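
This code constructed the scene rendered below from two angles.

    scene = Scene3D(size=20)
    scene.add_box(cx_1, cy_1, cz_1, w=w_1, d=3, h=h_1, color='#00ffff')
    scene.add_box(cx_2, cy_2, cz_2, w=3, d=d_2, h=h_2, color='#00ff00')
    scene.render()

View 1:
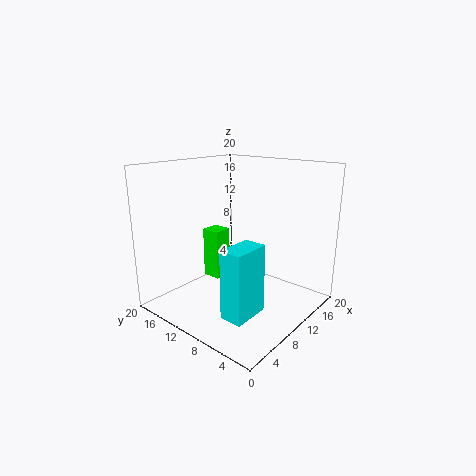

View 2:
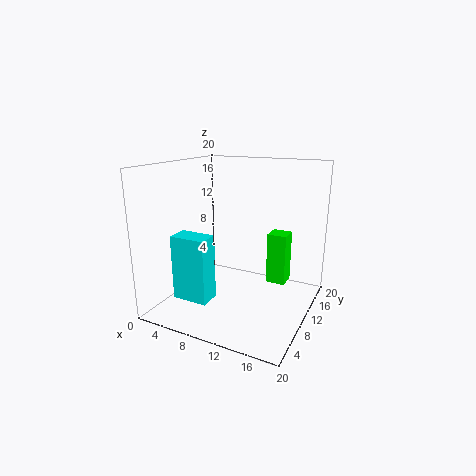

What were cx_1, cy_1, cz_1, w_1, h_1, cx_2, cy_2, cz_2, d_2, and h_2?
cx_1 = 3, cy_1 = 4, cz_1 = 2, w_1 = 5, h_1 = 9, cx_2 = 12, cy_2 = 16, cz_2 = 1, d_2 = 3, h_2 = 8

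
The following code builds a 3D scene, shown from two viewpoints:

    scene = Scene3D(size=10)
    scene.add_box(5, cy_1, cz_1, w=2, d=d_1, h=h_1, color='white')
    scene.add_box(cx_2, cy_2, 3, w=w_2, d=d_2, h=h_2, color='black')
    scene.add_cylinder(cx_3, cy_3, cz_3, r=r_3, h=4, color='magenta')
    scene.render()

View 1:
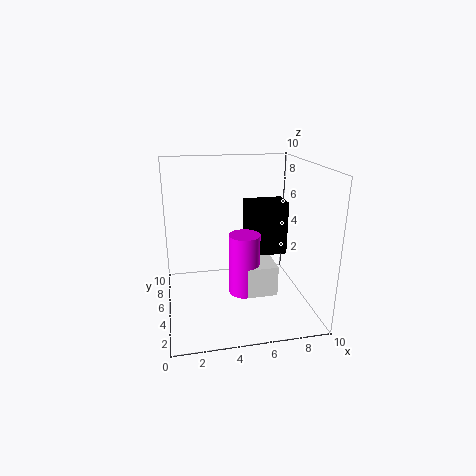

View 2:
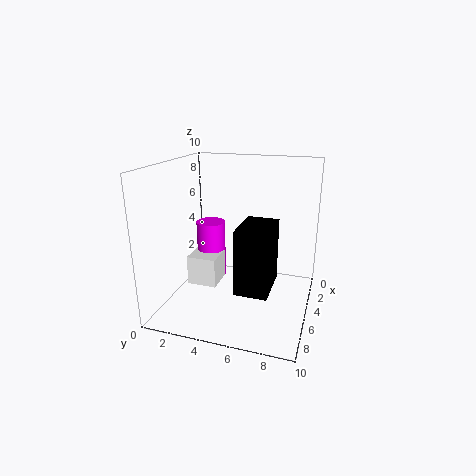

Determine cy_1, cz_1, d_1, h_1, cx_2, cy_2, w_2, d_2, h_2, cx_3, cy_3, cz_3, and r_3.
cy_1 = 2, cz_1 = 2, d_1 = 2, h_1 = 2, cx_2 = 6, cy_2 = 6, w_2 = 3, d_2 = 2, h_2 = 4, cx_3 = 5, cy_3 = 3, cz_3 = 2, r_3 = 1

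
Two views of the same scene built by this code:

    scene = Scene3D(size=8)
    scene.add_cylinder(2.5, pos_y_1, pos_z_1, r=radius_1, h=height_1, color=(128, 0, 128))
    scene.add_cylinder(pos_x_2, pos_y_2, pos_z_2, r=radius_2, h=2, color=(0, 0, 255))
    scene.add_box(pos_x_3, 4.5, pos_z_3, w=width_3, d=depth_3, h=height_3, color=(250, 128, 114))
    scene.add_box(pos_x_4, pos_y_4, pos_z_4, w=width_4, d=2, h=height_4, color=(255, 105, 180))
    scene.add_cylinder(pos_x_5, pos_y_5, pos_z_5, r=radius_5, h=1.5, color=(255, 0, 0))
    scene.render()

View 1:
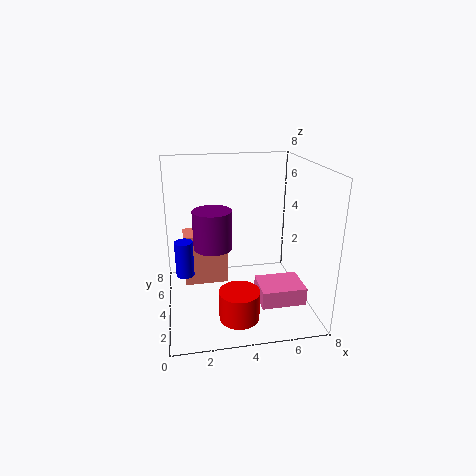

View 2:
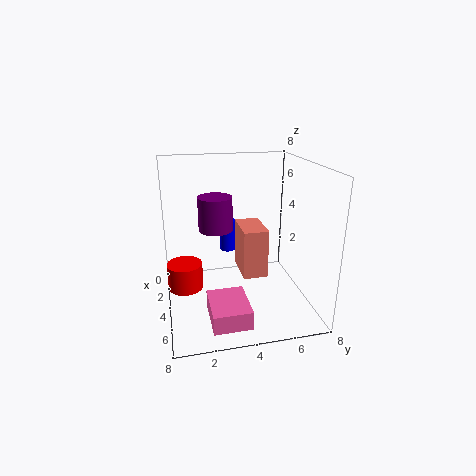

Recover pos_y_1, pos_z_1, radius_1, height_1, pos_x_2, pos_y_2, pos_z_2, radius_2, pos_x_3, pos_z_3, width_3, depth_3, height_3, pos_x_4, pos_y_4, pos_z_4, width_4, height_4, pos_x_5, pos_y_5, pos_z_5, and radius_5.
pos_y_1 = 3
pos_z_1 = 4
radius_1 = 1
height_1 = 2
pos_x_2 = 1
pos_y_2 = 4
pos_z_2 = 2
radius_2 = 0.5
pos_x_3 = 1
pos_z_3 = 1
width_3 = 2.5
depth_3 = 1.5
height_3 = 3
pos_x_4 = 5
pos_y_4 = 2
pos_z_4 = 0.5
width_4 = 2.5
height_4 = 1
pos_x_5 = 3.5
pos_y_5 = 1
pos_z_5 = 1
radius_5 = 1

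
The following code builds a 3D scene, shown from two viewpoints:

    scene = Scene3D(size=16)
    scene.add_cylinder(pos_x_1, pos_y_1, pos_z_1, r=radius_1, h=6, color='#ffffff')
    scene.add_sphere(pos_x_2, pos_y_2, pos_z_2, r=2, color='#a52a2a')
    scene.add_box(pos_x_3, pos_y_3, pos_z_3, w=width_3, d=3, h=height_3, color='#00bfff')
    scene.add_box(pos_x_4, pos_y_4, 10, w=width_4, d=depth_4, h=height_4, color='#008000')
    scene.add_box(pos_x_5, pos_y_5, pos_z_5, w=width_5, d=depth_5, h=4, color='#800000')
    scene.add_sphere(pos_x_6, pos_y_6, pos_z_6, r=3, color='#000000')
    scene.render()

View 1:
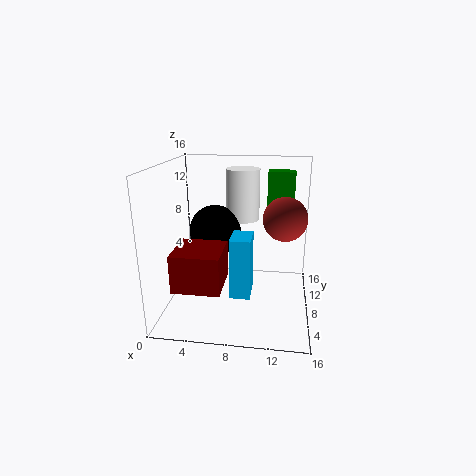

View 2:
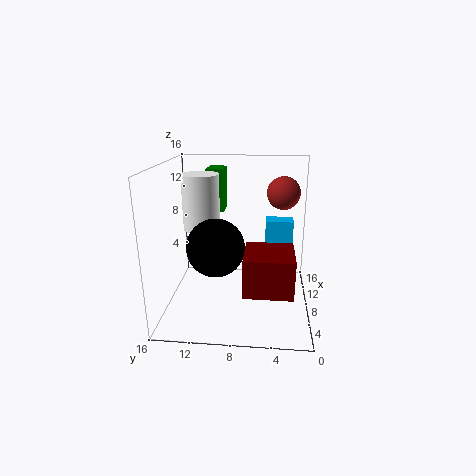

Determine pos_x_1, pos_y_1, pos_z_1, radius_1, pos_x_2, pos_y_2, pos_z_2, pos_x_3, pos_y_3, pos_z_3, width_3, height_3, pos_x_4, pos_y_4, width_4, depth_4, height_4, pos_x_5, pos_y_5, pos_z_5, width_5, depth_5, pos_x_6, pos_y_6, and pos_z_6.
pos_x_1 = 8; pos_y_1 = 12; pos_z_1 = 9; radius_1 = 2; pos_x_2 = 13; pos_y_2 = 3; pos_z_2 = 12; pos_x_3 = 8; pos_y_3 = 2; pos_z_3 = 4; width_3 = 2; height_3 = 6; pos_x_4 = 11; pos_y_4 = 10; width_4 = 3; depth_4 = 2; height_4 = 5; pos_x_5 = 2; pos_y_5 = 2; pos_z_5 = 4; width_5 = 5; depth_5 = 5; pos_x_6 = 5; pos_y_6 = 10; pos_z_6 = 8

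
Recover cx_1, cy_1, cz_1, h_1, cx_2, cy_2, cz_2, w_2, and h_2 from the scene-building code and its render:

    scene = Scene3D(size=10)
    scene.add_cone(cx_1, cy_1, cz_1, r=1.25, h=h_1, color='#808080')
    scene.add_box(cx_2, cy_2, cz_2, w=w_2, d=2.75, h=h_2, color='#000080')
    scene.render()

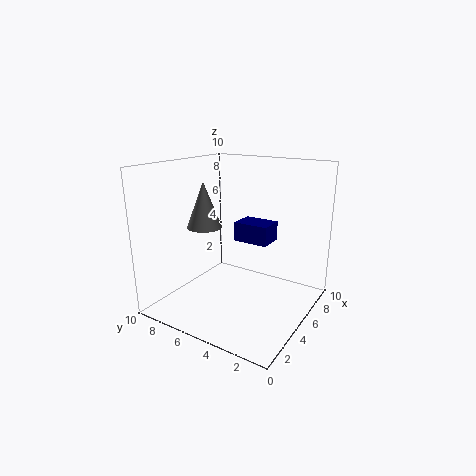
cx_1 = 4.5
cy_1 = 7.5
cz_1 = 5.5
h_1 = 3.25
cx_2 = 7.25
cy_2 = 4
cz_2 = 3.75
w_2 = 2
h_2 = 1.5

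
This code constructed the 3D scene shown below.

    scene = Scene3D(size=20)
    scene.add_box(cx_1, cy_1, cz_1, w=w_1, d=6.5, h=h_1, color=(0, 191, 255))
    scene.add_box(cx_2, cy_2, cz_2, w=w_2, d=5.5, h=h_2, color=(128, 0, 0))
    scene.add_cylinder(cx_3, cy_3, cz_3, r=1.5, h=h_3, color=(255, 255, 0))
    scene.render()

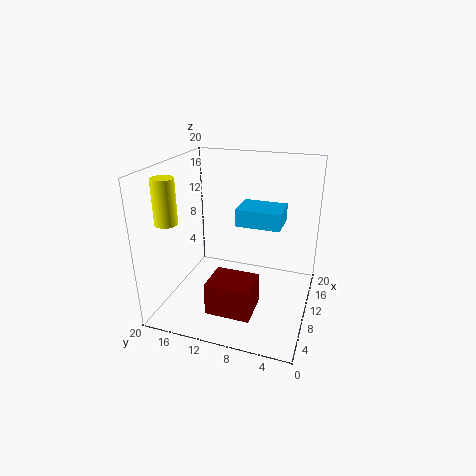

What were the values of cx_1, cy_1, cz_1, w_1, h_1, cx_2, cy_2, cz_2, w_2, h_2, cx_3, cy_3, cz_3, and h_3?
cx_1 = 11.5, cy_1 = 4.5, cz_1 = 11, w_1 = 5, h_1 = 2.5, cx_2 = 0.5, cy_2 = 5.5, cz_2 = 4, w_2 = 4.5, h_2 = 4, cx_3 = 5, cy_3 = 18, cz_3 = 13, h_3 = 6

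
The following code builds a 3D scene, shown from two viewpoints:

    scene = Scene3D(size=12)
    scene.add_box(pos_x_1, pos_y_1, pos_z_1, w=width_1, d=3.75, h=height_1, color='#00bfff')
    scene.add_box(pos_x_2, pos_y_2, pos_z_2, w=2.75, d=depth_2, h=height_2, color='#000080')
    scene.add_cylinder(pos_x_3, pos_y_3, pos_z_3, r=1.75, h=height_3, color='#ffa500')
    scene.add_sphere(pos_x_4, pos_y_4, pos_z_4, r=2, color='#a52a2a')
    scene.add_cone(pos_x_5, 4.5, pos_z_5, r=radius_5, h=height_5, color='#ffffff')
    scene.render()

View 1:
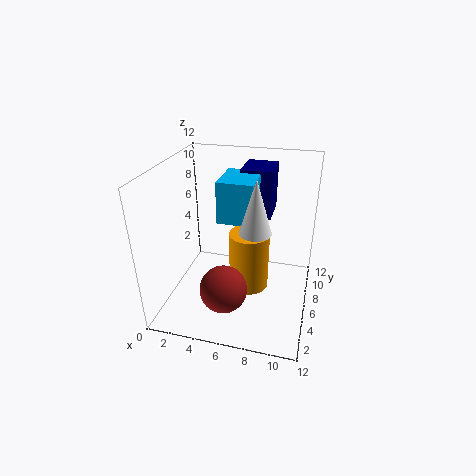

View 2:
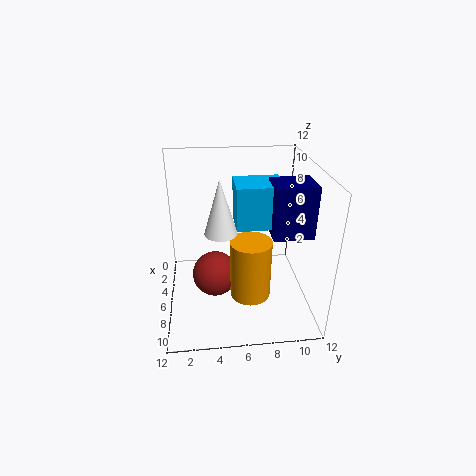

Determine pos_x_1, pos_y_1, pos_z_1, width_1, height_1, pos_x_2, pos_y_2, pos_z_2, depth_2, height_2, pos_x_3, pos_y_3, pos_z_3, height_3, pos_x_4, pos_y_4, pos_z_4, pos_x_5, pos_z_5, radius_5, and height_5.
pos_x_1 = 4.25
pos_y_1 = 5.75
pos_z_1 = 7.25
width_1 = 3
height_1 = 3.5
pos_x_2 = 5.5
pos_y_2 = 8.5
pos_z_2 = 6.75
depth_2 = 3.25
height_2 = 4.25
pos_x_3 = 6.75
pos_y_3 = 7
pos_z_3 = 0.75
height_3 = 5.25
pos_x_4 = 5.25
pos_y_4 = 4
pos_z_4 = 2
pos_x_5 = 7.75
pos_z_5 = 7.5
radius_5 = 1.25
height_5 = 4.25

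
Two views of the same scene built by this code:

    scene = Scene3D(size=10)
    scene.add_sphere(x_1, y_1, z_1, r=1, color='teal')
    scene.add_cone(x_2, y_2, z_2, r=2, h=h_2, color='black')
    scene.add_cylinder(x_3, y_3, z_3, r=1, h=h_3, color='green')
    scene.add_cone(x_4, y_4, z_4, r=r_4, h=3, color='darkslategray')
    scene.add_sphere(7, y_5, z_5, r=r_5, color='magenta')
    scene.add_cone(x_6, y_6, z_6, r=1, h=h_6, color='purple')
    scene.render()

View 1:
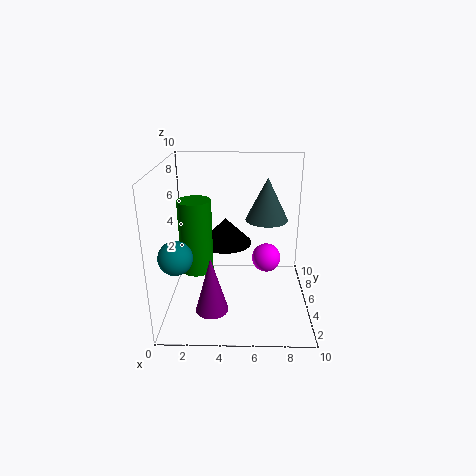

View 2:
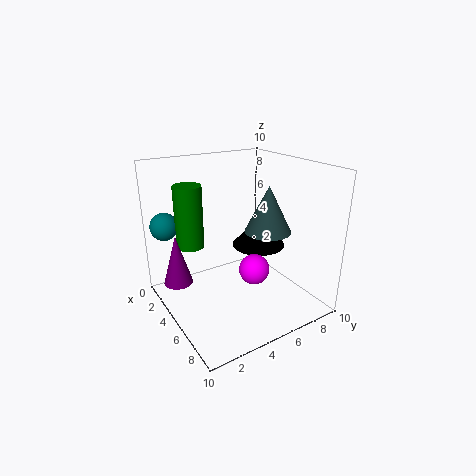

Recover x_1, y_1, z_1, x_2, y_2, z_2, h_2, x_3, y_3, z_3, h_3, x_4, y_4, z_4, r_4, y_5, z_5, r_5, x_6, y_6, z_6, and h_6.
x_1 = 1.5, y_1 = 1, z_1 = 5.5, x_2 = 4, y_2 = 7.5, z_2 = 3.5, h_2 = 2, x_3 = 2.5, y_3 = 2.5, z_3 = 4, h_3 = 4.5, x_4 = 7, y_4 = 6, z_4 = 6, r_4 = 1.5, y_5 = 5, z_5 = 3.5, r_5 = 1, x_6 = 3.5, y_6 = 1, z_6 = 2, h_6 = 3.5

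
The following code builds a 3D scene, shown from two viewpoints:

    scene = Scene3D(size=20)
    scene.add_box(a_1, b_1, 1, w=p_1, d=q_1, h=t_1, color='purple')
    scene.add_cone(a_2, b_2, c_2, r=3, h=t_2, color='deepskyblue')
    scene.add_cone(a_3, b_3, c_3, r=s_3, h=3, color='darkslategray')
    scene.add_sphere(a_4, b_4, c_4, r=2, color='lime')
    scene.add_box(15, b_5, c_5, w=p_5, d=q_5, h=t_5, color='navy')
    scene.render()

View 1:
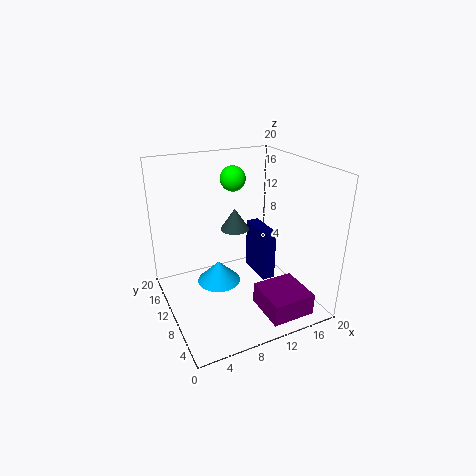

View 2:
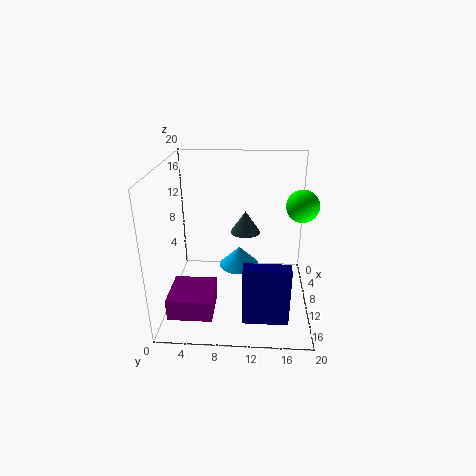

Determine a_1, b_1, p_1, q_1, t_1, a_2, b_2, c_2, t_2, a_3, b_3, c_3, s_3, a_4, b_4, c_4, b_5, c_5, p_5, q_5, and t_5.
a_1 = 11
b_1 = 1
p_1 = 6
q_1 = 6
t_1 = 3
a_2 = 7
b_2 = 10
c_2 = 4
t_2 = 3
a_3 = 10
b_3 = 11
c_3 = 11
s_3 = 2
a_4 = 13
b_4 = 18
c_4 = 16
b_5 = 11
c_5 = 1
p_5 = 2
q_5 = 6
t_5 = 8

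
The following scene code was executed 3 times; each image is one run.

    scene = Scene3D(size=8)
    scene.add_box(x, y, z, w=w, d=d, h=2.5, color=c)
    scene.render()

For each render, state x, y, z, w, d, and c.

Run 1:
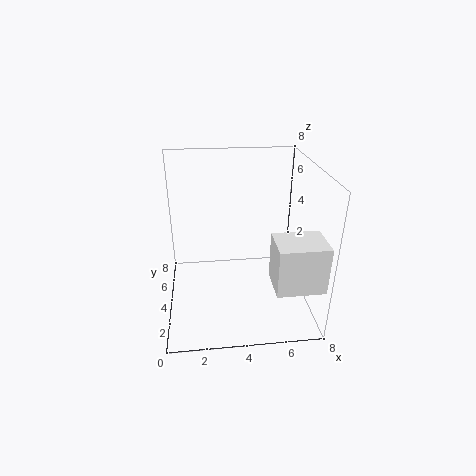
x = 5.5; y = 0.5; z = 2.5; w = 2.5; d = 2; c = 'white'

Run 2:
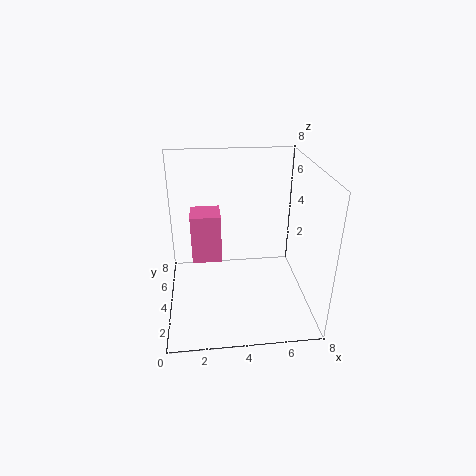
x = 1.5; y = 2.5; z = 3.5; w = 1.5; d = 1.5; c = 'hotpink'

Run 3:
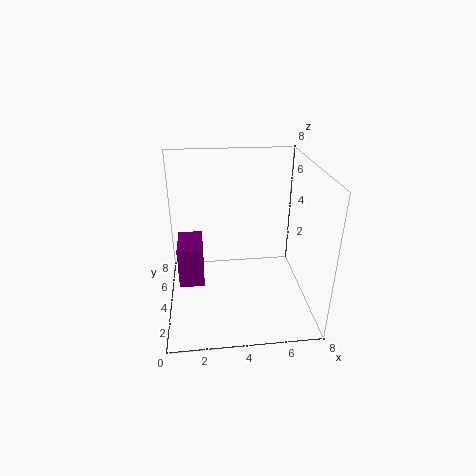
x = 0.5; y = 4.5; z = 0.5; w = 1.5; d = 2.5; c = 'purple'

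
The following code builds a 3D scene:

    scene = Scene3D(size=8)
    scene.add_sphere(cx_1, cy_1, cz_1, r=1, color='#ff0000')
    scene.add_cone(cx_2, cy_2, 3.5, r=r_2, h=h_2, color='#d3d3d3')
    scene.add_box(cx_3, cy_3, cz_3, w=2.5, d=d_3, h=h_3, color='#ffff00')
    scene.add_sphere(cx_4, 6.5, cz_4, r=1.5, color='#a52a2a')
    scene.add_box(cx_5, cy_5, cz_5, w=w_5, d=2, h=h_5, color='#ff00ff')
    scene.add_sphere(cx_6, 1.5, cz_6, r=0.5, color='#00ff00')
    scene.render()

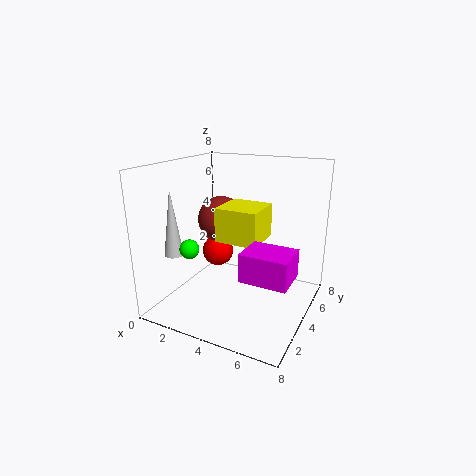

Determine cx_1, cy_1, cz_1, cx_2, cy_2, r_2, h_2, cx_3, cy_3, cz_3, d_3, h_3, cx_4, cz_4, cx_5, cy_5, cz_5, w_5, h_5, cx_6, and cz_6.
cx_1 = 1.5; cy_1 = 6; cz_1 = 2; cx_2 = 1.5; cy_2 = 1.5; r_2 = 0.5; h_2 = 3.5; cx_3 = 2.5; cy_3 = 4; cz_3 = 3.5; d_3 = 2.5; h_3 = 2; cx_4 = 1.5; cz_4 = 4; cx_5 = 5; cy_5 = 2; cz_5 = 2.5; w_5 = 2.5; h_5 = 1.5; cx_6 = 2.5; cz_6 = 4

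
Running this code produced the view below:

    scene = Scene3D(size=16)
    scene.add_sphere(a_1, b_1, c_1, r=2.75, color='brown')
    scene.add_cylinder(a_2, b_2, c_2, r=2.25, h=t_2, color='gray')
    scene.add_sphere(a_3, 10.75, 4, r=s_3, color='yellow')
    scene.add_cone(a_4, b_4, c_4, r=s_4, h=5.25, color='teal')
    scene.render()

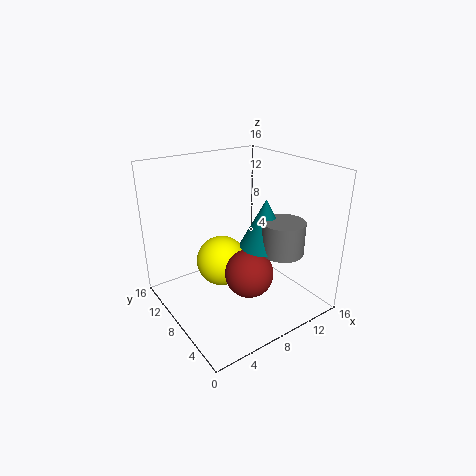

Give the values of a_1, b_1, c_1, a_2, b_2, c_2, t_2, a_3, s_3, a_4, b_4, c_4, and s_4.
a_1 = 8.5, b_1 = 6.5, c_1 = 4, a_2 = 10.75, b_2 = 3.75, c_2 = 7.25, t_2 = 3.5, a_3 = 7.5, s_3 = 3, a_4 = 10, b_4 = 5.75, c_4 = 7.5, s_4 = 2.75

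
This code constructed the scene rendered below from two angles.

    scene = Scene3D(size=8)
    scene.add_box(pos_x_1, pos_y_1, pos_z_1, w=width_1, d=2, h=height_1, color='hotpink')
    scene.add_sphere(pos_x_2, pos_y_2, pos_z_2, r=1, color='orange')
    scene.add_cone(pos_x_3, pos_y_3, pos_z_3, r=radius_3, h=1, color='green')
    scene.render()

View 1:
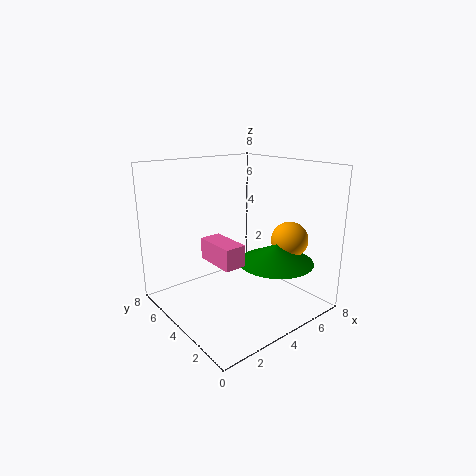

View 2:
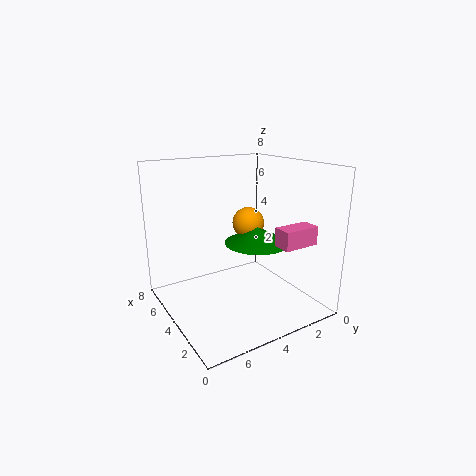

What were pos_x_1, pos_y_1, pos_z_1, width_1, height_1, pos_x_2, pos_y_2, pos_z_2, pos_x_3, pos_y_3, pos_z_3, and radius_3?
pos_x_1 = 1; pos_y_1 = 1; pos_z_1 = 4; width_1 = 1; height_1 = 1; pos_x_2 = 6; pos_y_2 = 2; pos_z_2 = 4; pos_x_3 = 5; pos_y_3 = 2; pos_z_3 = 3; radius_3 = 2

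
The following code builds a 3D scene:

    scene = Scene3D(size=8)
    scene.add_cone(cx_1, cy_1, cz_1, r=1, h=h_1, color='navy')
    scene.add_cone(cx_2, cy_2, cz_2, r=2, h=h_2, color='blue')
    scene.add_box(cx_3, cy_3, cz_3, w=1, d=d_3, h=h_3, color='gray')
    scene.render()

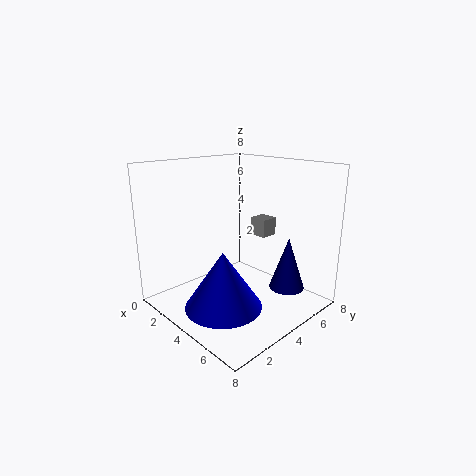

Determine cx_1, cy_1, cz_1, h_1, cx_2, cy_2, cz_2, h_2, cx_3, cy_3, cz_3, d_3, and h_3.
cx_1 = 6
cy_1 = 6
cz_1 = 1
h_1 = 3
cx_2 = 5
cy_2 = 2
cz_2 = 1
h_2 = 3
cx_3 = 4
cy_3 = 5
cz_3 = 4
d_3 = 1
h_3 = 1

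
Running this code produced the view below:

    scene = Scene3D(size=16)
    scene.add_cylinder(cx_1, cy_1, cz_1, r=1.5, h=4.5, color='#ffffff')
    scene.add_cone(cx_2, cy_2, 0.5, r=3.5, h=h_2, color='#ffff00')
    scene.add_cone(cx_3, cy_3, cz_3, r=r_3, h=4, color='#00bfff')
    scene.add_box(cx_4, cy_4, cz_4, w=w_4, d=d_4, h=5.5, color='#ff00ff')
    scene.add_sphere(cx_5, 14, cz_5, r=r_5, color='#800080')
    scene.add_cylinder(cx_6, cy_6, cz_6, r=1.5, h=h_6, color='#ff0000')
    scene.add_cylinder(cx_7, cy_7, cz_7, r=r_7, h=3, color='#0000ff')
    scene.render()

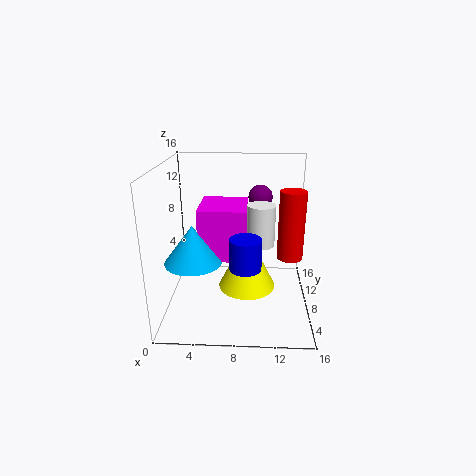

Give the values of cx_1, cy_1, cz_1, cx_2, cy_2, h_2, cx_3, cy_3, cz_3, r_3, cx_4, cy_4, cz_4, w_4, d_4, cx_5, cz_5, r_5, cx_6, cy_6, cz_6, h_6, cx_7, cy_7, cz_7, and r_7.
cx_1 = 10.5, cy_1 = 7.5, cz_1 = 7.5, cx_2 = 9, cy_2 = 10.5, h_2 = 7, cx_3 = 3.5, cy_3 = 5, cz_3 = 6.5, r_3 = 3, cx_4 = 4, cy_4 = 5, cz_4 = 6.5, w_4 = 5, d_4 = 5.5, cx_5 = 10.5, cz_5 = 11, r_5 = 1.5, cx_6 = 14, cy_6 = 9.5, cz_6 = 5, h_6 = 8, cx_7 = 9, cy_7 = 2, cz_7 = 7.5, r_7 = 1.5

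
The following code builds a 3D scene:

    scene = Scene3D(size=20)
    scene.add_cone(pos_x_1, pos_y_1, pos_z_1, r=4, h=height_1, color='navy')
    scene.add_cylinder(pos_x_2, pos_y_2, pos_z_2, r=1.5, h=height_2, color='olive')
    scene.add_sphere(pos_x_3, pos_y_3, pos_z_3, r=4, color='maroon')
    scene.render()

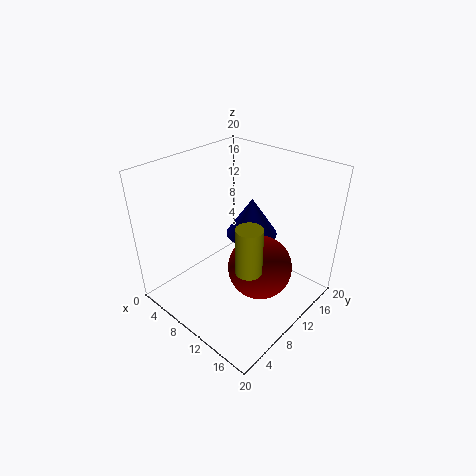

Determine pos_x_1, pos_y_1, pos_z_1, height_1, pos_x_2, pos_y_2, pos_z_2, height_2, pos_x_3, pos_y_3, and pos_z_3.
pos_x_1 = 7.5
pos_y_1 = 16
pos_z_1 = 7
height_1 = 6
pos_x_2 = 17
pos_y_2 = 4
pos_z_2 = 11.5
height_2 = 5.5
pos_x_3 = 15.5
pos_y_3 = 8
pos_z_3 = 9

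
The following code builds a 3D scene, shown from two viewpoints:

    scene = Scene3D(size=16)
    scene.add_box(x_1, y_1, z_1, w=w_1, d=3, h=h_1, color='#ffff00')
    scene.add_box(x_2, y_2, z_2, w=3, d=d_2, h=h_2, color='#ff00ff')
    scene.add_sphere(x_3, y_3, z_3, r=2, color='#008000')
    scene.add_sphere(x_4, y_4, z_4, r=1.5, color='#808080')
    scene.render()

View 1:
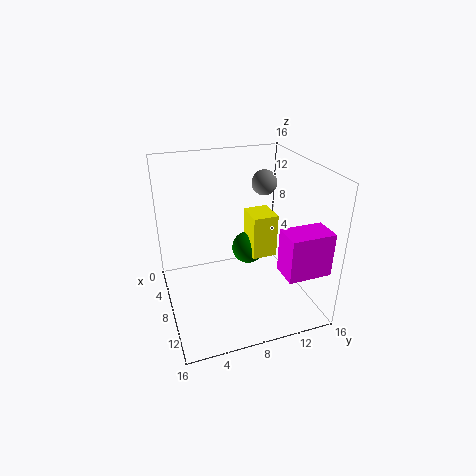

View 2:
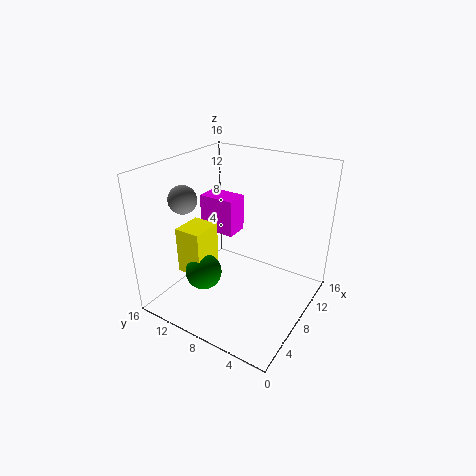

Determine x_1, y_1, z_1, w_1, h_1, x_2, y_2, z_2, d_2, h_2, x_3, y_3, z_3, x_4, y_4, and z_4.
x_1 = 3.75; y_1 = 10.25; z_1 = 4.25; w_1 = 3.5; h_1 = 5.25; x_2 = 11.5; y_2 = 11.25; z_2 = 5.5; d_2 = 4.75; h_2 = 4.75; x_3 = 4.75; y_3 = 10.5; z_3 = 4.5; x_4 = 4.5; y_4 = 12.5; z_4 = 12.75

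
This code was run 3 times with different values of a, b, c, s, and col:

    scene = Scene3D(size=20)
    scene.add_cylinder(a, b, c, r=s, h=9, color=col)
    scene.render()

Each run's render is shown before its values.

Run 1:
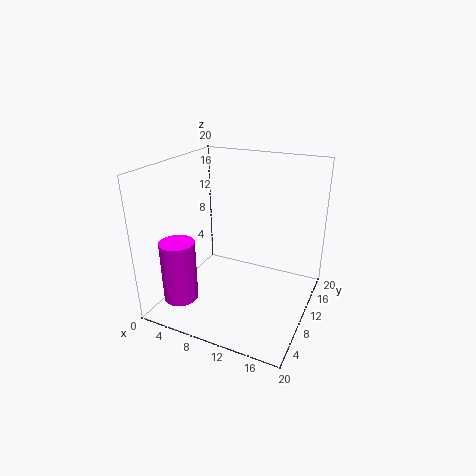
a = 2.5
b = 6
c = 0.5
s = 2.5
col = 'magenta'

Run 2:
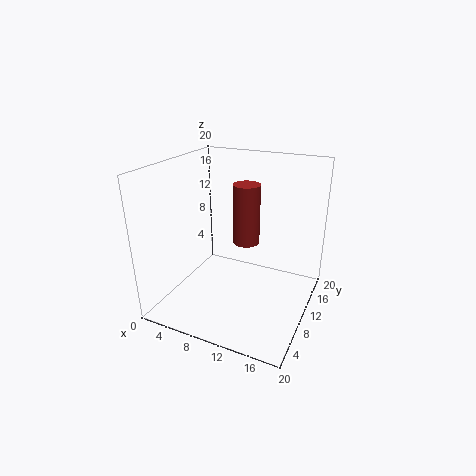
a = 9.5
b = 14
c = 7.5
s = 2
col = 'brown'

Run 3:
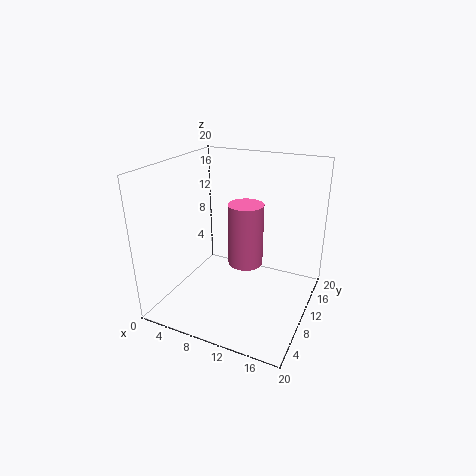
a = 10.5
b = 11.5
c = 5.5
s = 2.5
col = 'hotpink'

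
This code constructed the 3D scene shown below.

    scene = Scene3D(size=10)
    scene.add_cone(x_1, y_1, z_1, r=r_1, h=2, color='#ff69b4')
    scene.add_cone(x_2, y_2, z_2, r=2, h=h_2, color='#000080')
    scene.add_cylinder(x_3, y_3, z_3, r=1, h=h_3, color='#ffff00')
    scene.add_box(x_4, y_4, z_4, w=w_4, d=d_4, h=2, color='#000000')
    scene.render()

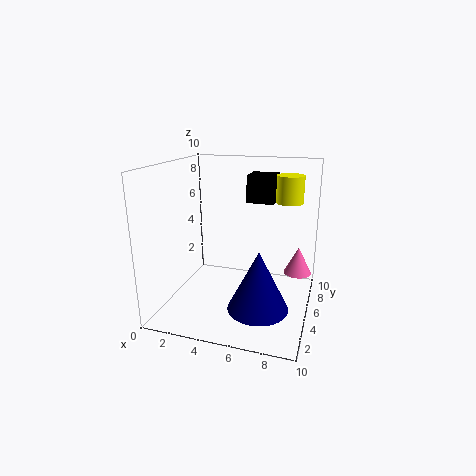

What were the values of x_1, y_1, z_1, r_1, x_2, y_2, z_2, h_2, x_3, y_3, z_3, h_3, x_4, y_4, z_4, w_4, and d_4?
x_1 = 9; y_1 = 7; z_1 = 2; r_1 = 1; x_2 = 7; y_2 = 3; z_2 = 1; h_2 = 4; x_3 = 8; y_3 = 8; z_3 = 7; h_3 = 2; x_4 = 5; y_4 = 7; z_4 = 7; w_4 = 2; d_4 = 2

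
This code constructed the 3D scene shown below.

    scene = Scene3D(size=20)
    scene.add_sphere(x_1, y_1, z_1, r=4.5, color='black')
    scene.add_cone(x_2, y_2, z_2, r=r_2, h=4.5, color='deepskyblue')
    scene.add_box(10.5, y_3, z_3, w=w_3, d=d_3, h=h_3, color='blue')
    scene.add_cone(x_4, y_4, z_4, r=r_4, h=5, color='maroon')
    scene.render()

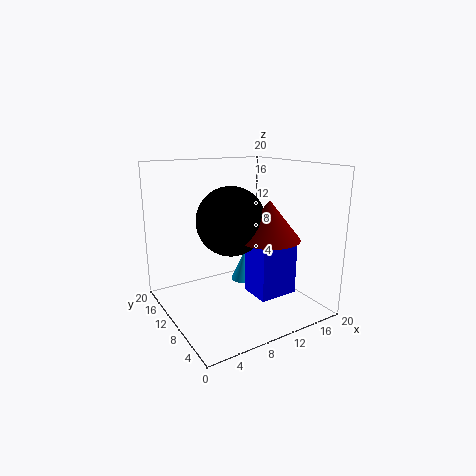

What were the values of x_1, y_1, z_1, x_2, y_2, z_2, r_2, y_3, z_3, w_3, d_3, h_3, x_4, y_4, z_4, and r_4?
x_1 = 8, y_1 = 8.5, z_1 = 13, x_2 = 13, y_2 = 13, z_2 = 2, r_2 = 2, y_3 = 4.5, z_3 = 2.5, w_3 = 5.5, d_3 = 4.5, h_3 = 7.5, x_4 = 11.5, y_4 = 5, z_4 = 11, r_4 = 4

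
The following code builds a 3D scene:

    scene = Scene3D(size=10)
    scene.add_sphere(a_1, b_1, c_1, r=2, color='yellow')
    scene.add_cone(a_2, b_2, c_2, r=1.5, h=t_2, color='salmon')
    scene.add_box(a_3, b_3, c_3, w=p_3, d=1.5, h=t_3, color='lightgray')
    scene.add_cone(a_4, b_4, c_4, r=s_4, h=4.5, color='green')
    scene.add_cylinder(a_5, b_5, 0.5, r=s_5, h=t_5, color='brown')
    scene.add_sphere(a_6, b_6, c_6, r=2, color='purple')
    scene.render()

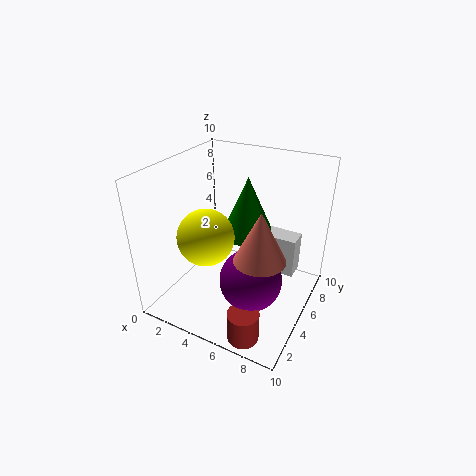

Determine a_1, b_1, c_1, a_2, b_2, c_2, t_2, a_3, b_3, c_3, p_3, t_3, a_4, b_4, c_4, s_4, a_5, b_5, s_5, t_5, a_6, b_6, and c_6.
a_1 = 3; b_1 = 4; c_1 = 5; a_2 = 8; b_2 = 2; c_2 = 6; t_2 = 3; a_3 = 5; b_3 = 7; c_3 = 1.5; p_3 = 3.5; t_3 = 3; a_4 = 4.5; b_4 = 7.5; c_4 = 4; s_4 = 2; a_5 = 7.5; b_5 = 1; s_5 = 1; t_5 = 2; a_6 = 7; b_6 = 3; c_6 = 3.5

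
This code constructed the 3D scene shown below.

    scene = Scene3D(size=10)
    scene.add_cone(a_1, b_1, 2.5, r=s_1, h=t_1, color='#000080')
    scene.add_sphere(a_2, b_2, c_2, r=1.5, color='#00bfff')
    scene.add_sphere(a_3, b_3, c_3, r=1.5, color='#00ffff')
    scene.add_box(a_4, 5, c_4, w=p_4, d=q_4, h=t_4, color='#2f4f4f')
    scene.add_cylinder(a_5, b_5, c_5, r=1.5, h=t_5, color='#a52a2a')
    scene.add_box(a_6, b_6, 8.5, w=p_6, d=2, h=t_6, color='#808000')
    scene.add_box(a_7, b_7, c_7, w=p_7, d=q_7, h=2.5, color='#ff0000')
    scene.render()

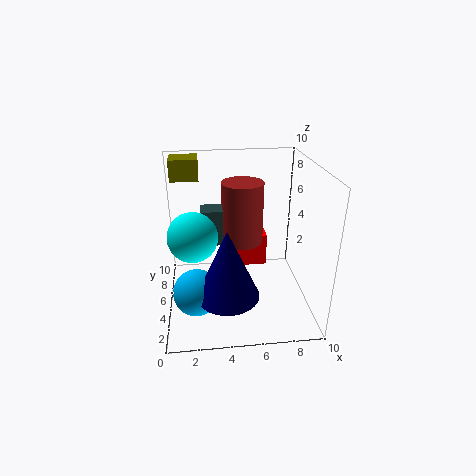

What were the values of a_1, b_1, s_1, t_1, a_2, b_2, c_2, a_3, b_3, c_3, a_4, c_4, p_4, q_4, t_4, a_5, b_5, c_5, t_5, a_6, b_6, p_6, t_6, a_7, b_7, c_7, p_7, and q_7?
a_1 = 4; b_1 = 2; s_1 = 2; t_1 = 4.5; a_2 = 2; b_2 = 2.5; c_2 = 2.5; a_3 = 2; b_3 = 2.5; c_3 = 6.5; a_4 = 2.5; c_4 = 4.5; p_4 = 1.5; q_4 = 1.5; t_4 = 2.5; a_5 = 5.5; b_5 = 6.5; c_5 = 4; t_5 = 4.5; a_6 = 0.5; b_6 = 7; p_6 = 2; t_6 = 1.5; a_7 = 5; b_7 = 7; c_7 = 1.5; p_7 = 2.5; q_7 = 1.5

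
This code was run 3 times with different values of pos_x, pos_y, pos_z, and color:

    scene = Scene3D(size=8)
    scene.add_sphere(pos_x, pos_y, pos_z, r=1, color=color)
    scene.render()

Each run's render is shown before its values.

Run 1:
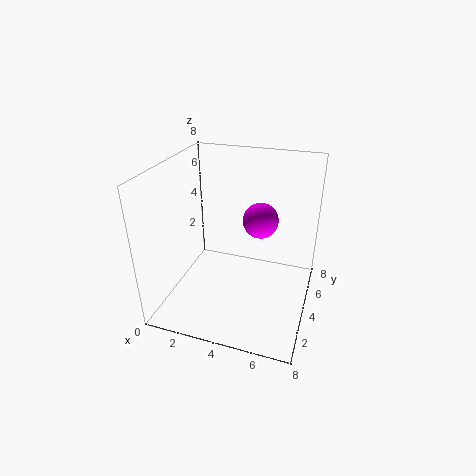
pos_x = 5, pos_y = 5, pos_z = 4.75, color = 'magenta'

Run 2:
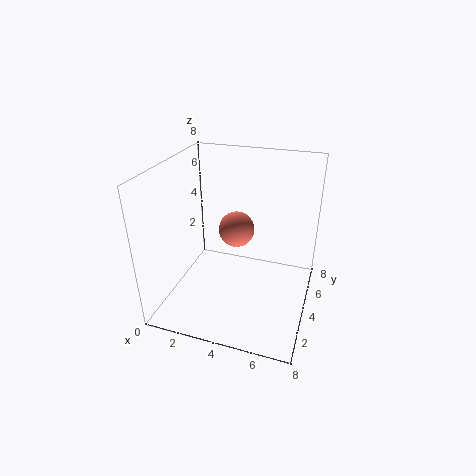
pos_x = 3.75, pos_y = 4.5, pos_z = 4.25, color = 'salmon'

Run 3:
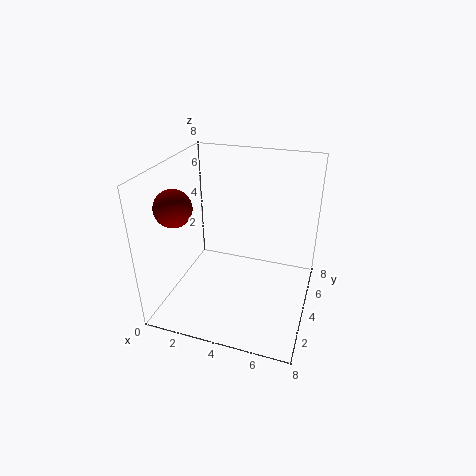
pos_x = 1, pos_y = 2.5, pos_z = 6, color = 'maroon'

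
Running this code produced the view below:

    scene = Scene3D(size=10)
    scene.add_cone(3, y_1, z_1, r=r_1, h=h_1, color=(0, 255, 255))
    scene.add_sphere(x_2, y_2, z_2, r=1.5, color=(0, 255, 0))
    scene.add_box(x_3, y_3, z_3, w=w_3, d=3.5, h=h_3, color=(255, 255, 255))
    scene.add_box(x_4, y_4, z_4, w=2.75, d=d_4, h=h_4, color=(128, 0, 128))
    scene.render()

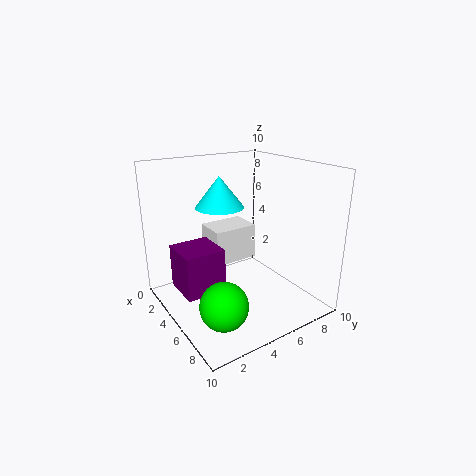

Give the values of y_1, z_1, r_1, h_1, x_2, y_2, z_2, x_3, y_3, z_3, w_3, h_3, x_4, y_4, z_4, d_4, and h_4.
y_1 = 4.75, z_1 = 6.75, r_1 = 1.75, h_1 = 2.25, x_2 = 8, y_2 = 2, z_2 = 2.25, x_3 = 0.5, y_3 = 4.5, z_3 = 2, w_3 = 2.5, h_3 = 2.75, x_4 = 3, y_4 = 0.75, z_4 = 1.75, d_4 = 2.75, h_4 = 3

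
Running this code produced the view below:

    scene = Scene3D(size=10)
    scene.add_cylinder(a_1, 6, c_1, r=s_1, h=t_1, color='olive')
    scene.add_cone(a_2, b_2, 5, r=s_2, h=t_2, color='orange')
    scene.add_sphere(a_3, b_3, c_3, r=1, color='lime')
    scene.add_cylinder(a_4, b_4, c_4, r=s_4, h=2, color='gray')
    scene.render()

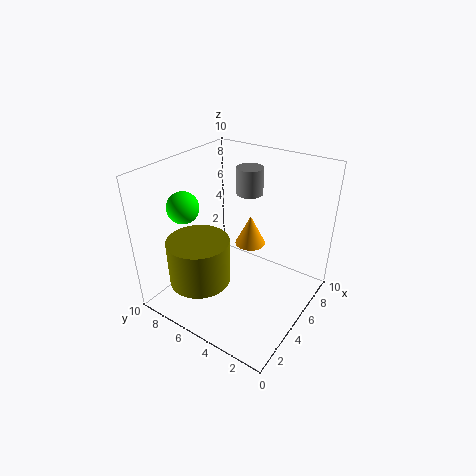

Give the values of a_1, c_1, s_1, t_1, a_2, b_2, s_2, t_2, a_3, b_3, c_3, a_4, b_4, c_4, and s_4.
a_1 = 2
c_1 = 3
s_1 = 2
t_1 = 3
a_2 = 5
b_2 = 4
s_2 = 1
t_2 = 2
a_3 = 2
b_3 = 7
c_3 = 8
a_4 = 8
b_4 = 6
c_4 = 7
s_4 = 1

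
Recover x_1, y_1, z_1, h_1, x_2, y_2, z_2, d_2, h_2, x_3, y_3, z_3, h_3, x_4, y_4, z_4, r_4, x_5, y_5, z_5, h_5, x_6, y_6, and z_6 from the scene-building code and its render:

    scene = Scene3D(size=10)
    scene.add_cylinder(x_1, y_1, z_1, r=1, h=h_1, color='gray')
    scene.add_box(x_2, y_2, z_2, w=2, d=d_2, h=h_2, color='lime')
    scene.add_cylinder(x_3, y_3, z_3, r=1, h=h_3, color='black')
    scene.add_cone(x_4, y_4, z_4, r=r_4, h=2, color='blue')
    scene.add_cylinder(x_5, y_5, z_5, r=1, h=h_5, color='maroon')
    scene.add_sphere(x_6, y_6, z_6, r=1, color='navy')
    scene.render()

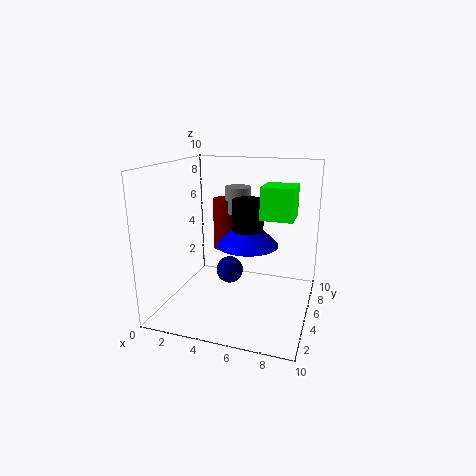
x_1 = 4, y_1 = 8, z_1 = 6, h_1 = 2, x_2 = 7, y_2 = 3, z_2 = 7, d_2 = 2, h_2 = 2, x_3 = 6, y_3 = 4, z_3 = 5, h_3 = 3, x_4 = 6, y_4 = 4, z_4 = 5, r_4 = 2, x_5 = 3, y_5 = 8, z_5 = 3, h_5 = 4, x_6 = 4, y_6 = 6, z_6 = 2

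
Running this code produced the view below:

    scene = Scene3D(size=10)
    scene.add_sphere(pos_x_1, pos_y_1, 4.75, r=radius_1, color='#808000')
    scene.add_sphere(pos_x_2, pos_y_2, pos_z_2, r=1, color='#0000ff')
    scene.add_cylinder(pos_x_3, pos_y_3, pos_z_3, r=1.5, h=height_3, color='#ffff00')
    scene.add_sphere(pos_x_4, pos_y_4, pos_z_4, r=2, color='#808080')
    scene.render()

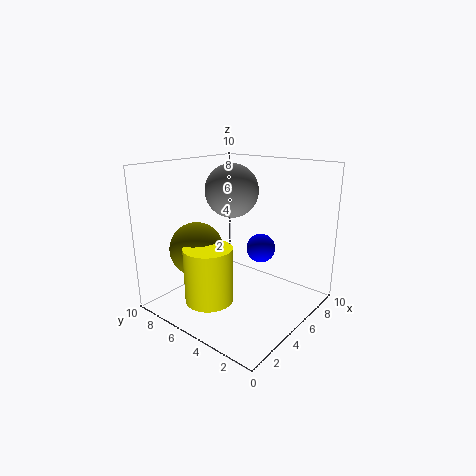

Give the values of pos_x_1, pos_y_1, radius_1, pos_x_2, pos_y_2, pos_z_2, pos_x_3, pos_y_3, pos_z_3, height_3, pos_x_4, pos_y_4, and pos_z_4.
pos_x_1 = 2.25; pos_y_1 = 6.25; radius_1 = 1.75; pos_x_2 = 6; pos_y_2 = 3.75; pos_z_2 = 4.25; pos_x_3 = 1.5; pos_y_3 = 4.5; pos_z_3 = 2; height_3 = 3.5; pos_x_4 = 6.75; pos_y_4 = 7; pos_z_4 = 7.75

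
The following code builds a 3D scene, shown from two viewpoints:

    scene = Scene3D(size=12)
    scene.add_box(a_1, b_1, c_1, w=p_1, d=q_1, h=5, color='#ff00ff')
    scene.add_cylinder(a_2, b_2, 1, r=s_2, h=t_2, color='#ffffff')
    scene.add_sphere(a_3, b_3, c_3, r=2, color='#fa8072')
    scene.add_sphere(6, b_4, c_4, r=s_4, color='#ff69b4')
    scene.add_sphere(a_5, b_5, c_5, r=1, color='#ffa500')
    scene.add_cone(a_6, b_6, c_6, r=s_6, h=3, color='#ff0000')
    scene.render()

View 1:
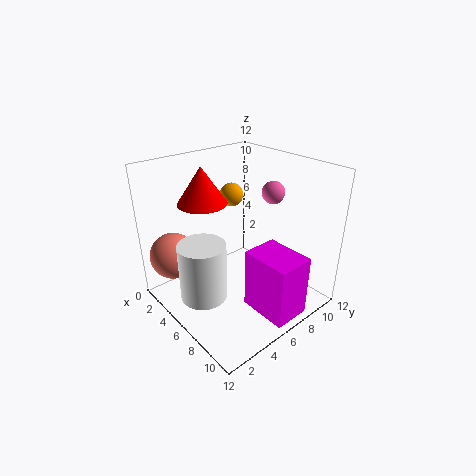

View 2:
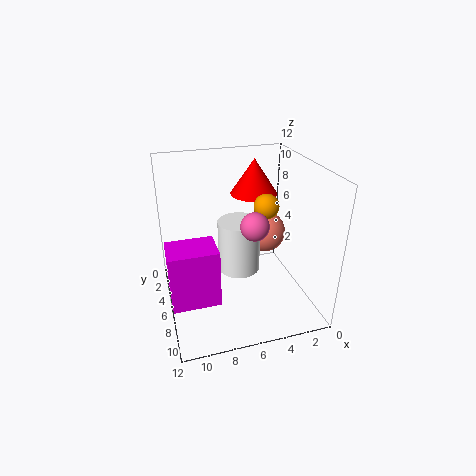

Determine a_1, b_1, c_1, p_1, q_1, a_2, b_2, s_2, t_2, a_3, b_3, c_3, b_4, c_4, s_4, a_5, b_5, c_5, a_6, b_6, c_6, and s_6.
a_1 = 8
b_1 = 5
c_1 = 1
p_1 = 4
q_1 = 3
a_2 = 5
b_2 = 3
s_2 = 2
t_2 = 5
a_3 = 2
b_3 = 2
c_3 = 4
b_4 = 10
c_4 = 9
s_4 = 1
a_5 = 4
b_5 = 7
c_5 = 9
a_6 = 4
b_6 = 4
c_6 = 9
s_6 = 2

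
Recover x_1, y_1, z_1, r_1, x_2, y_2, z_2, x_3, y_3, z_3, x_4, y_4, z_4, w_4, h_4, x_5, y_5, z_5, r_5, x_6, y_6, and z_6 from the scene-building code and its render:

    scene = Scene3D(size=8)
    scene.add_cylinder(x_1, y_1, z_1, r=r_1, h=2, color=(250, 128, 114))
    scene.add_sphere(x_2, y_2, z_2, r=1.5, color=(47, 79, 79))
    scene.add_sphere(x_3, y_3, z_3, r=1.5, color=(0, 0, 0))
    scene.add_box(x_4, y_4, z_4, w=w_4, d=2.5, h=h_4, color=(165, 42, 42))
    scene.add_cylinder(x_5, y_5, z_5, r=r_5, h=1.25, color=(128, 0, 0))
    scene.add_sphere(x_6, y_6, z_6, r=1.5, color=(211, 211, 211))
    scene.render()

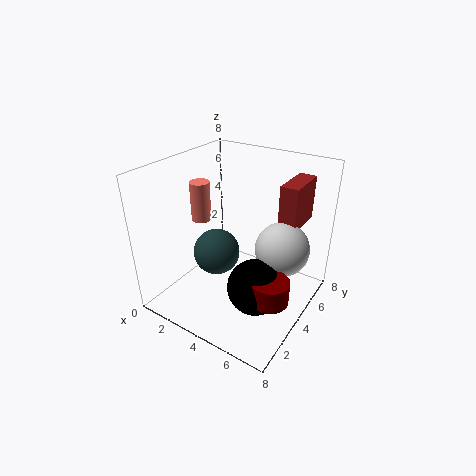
x_1 = 2.75
y_1 = 2.5
z_1 = 5.5
r_1 = 0.5
x_2 = 1.5
y_2 = 5.25
z_2 = 1.5
x_3 = 5.75
y_3 = 3
z_3 = 2
x_4 = 5.75
y_4 = 5.25
z_4 = 4.5
w_4 = 1
h_4 = 2.5
x_5 = 6.75
y_5 = 2.75
z_5 = 1.75
r_5 = 1
x_6 = 6.25
y_6 = 5
z_6 = 3.5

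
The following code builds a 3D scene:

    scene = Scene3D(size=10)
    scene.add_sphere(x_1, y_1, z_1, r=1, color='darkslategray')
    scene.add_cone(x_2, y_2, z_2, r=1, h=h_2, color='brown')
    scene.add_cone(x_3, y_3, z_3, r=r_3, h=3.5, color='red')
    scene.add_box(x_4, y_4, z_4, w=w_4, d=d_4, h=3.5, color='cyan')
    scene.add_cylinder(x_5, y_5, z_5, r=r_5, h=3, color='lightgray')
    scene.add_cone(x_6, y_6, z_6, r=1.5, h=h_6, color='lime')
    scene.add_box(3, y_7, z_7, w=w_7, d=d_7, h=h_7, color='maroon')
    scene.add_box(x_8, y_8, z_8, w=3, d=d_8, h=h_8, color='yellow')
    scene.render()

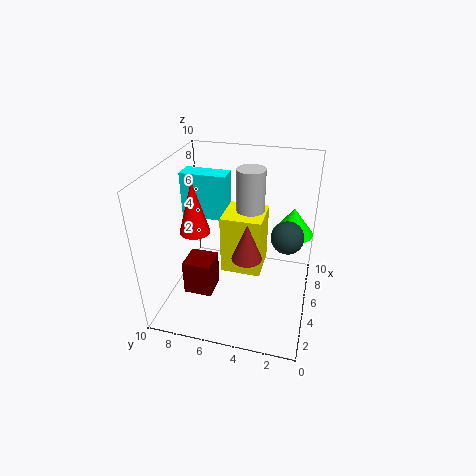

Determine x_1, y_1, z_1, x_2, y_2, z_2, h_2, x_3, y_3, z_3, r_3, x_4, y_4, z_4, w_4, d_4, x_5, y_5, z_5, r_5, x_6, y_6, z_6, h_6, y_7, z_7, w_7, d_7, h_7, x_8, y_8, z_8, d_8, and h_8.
x_1 = 3.5
y_1 = 1.5
z_1 = 6.5
x_2 = 3.5
y_2 = 4
z_2 = 4.5
h_2 = 2.5
x_3 = 3.5
y_3 = 7.5
z_3 = 6
r_3 = 1
x_4 = 7
y_4 = 6.5
z_4 = 5
w_4 = 1.5
d_4 = 3.5
x_5 = 6.5
y_5 = 4.5
z_5 = 6.5
r_5 = 1
x_6 = 7.5
y_6 = 1.5
z_6 = 4.5
h_6 = 2
y_7 = 6.5
z_7 = 1
w_7 = 2
d_7 = 2
h_7 = 2.5
x_8 = 5.5
y_8 = 3.5
z_8 = 1.5
d_8 = 3
h_8 = 4.5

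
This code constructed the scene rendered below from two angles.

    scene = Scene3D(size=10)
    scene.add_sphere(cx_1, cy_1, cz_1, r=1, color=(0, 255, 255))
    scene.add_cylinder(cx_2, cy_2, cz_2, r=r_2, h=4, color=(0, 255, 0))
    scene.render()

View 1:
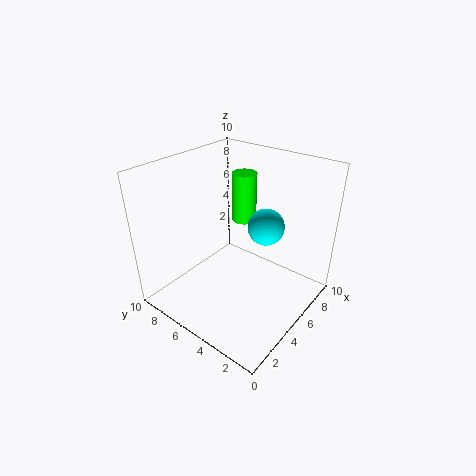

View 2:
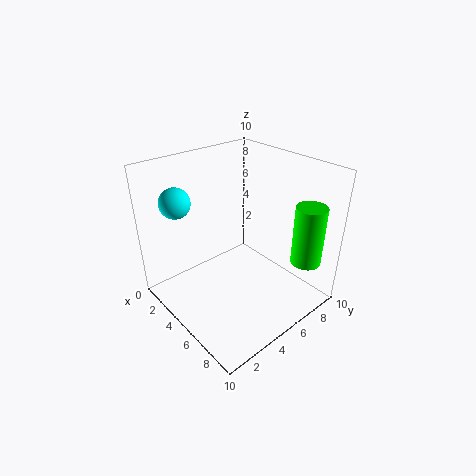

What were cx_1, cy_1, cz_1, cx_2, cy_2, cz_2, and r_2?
cx_1 = 3
cy_1 = 1.5
cz_1 = 8
cx_2 = 9
cy_2 = 7.5
cz_2 = 4
r_2 = 1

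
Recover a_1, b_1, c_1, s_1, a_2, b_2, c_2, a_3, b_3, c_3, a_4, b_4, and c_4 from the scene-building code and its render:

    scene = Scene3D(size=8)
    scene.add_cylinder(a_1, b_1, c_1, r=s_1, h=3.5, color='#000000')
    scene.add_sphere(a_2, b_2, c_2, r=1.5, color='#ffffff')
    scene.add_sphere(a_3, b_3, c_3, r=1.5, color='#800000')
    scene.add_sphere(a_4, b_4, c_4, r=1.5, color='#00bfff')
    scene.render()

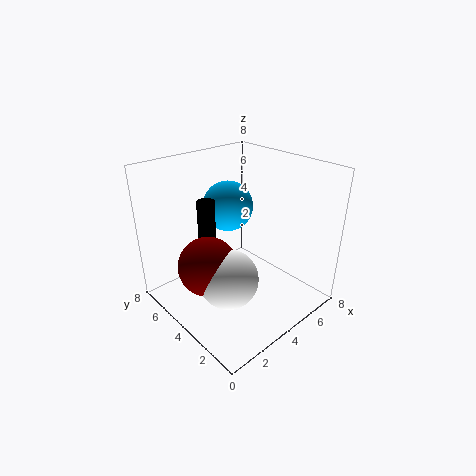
a_1 = 3
b_1 = 5.5
c_1 = 2.5
s_1 = 0.5
a_2 = 2
b_2 = 2.5
c_2 = 3
a_3 = 1.5
b_3 = 3.5
c_3 = 3.5
a_4 = 5
b_4 = 6
c_4 = 5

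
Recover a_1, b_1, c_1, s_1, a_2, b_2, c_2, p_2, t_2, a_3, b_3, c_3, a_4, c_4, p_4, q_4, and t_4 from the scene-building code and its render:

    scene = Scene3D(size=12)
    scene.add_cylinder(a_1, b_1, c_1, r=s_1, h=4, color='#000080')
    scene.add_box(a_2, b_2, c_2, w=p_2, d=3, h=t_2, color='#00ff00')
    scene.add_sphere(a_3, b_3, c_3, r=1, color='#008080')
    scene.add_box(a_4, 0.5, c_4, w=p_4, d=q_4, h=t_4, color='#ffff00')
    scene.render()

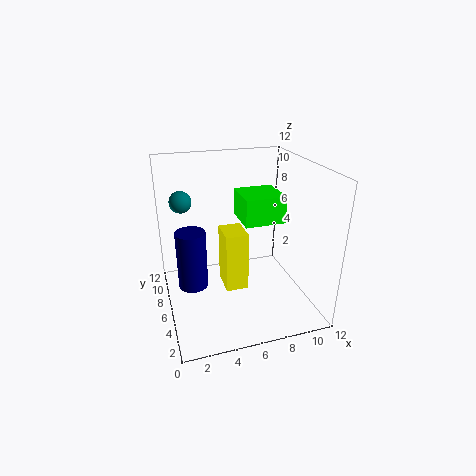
a_1 = 1.5
b_1 = 2
c_1 = 5
s_1 = 1
a_2 = 5.5
b_2 = 2.5
c_2 = 8.5
p_2 = 3
t_2 = 2
a_3 = 2
b_3 = 10.5
c_3 = 8
a_4 = 3.5
c_4 = 5
p_4 = 1.5
q_4 = 2
t_4 = 4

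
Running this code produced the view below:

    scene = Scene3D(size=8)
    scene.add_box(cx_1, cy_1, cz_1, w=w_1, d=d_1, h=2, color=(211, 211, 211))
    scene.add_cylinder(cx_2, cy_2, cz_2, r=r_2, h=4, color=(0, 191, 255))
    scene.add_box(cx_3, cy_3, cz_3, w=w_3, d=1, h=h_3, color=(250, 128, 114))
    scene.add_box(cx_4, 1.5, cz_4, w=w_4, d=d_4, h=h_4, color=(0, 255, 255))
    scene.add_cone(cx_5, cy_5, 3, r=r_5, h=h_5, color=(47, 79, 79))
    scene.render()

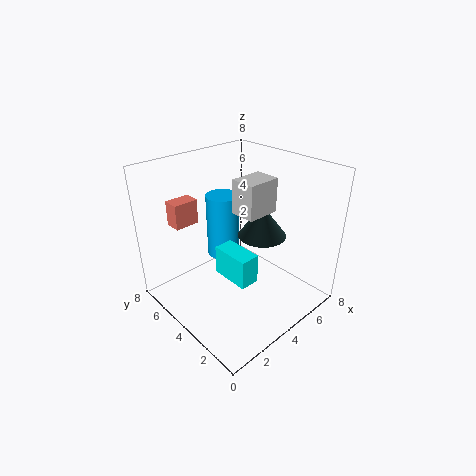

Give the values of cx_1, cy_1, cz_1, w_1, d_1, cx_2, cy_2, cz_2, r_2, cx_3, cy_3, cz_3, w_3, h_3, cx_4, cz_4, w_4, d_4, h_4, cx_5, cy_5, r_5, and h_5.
cx_1 = 4.5
cy_1 = 3.5
cz_1 = 5
w_1 = 2
d_1 = 1.5
cx_2 = 5
cy_2 = 6.5
cz_2 = 1.5
r_2 = 1
cx_3 = 2
cy_3 = 7
cz_3 = 4
w_3 = 1.5
h_3 = 1.5
cx_4 = 2
cz_4 = 3
w_4 = 1
d_4 = 2
h_4 = 1.5
cx_5 = 6.5
cy_5 = 4.5
r_5 = 1.5
h_5 = 2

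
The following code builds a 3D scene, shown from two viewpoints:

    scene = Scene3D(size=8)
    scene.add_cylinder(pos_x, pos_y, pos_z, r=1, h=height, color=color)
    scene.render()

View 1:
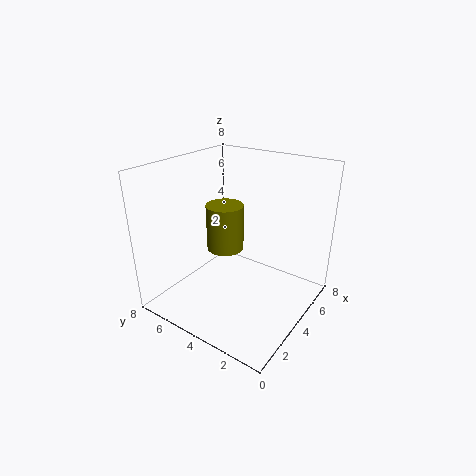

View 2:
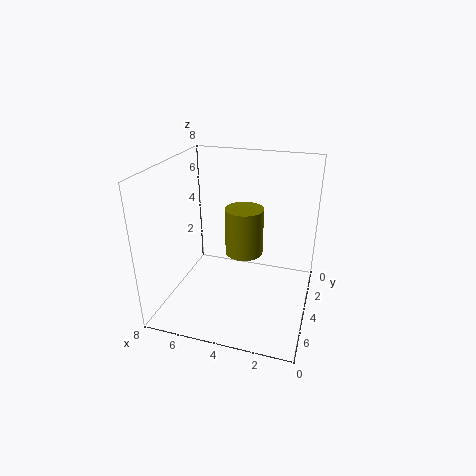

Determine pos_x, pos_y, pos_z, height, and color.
pos_x = 3.5; pos_y = 4.5; pos_z = 3.5; height = 2.5; color = 'olive'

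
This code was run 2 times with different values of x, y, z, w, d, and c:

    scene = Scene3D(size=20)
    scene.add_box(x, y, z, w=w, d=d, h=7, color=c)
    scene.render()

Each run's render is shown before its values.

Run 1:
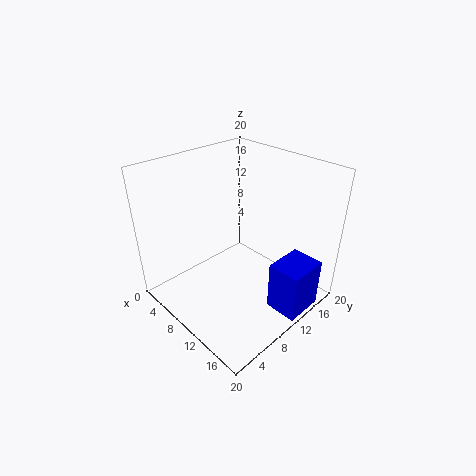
x = 15.5, y = 10.5, z = 1, w = 4.5, d = 5.5, c = 'blue'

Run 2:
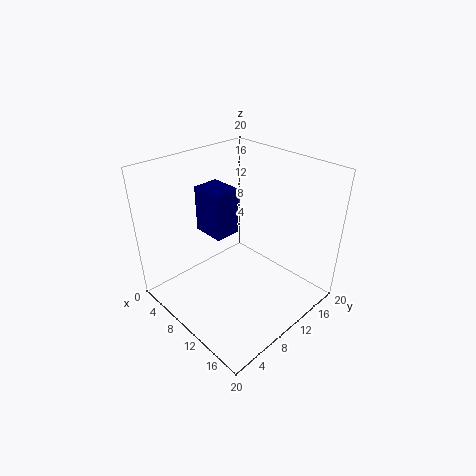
x = 2, y = 9, z = 8.5, w = 5, d = 4, c = 'navy'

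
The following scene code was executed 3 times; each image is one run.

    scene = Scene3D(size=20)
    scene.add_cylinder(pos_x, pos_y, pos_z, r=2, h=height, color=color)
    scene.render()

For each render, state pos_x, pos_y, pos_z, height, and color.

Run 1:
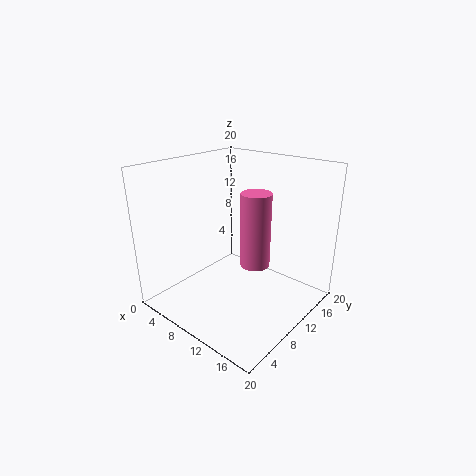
pos_x = 13
pos_y = 10
pos_z = 7
height = 10
color = 'hotpink'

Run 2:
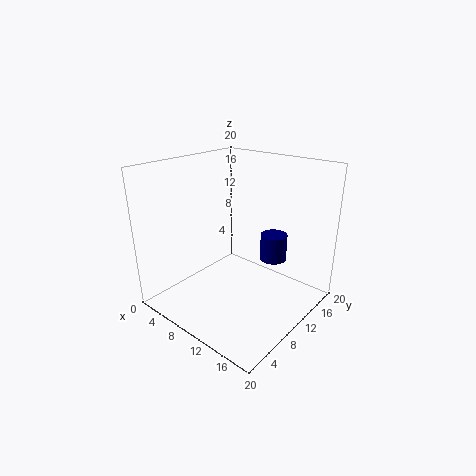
pos_x = 12
pos_y = 16
pos_z = 5
height = 4
color = 'navy'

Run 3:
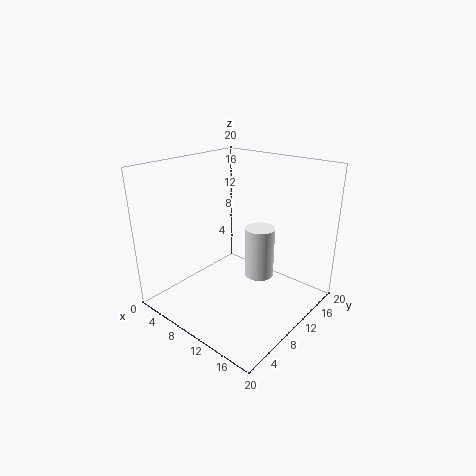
pos_x = 13
pos_y = 11
pos_z = 5
height = 7
color = 'white'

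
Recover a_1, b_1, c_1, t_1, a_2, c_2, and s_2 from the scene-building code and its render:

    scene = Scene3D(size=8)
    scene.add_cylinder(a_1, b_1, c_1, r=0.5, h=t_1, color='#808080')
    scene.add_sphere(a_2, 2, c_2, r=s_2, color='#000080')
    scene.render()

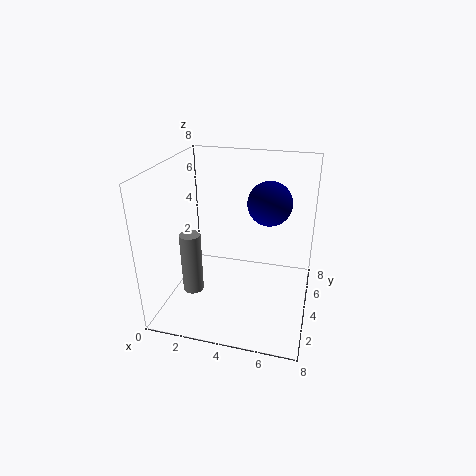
a_1 = 2.5
b_1 = 1
c_1 = 2.5
t_1 = 3
a_2 = 6
c_2 = 7
s_2 = 1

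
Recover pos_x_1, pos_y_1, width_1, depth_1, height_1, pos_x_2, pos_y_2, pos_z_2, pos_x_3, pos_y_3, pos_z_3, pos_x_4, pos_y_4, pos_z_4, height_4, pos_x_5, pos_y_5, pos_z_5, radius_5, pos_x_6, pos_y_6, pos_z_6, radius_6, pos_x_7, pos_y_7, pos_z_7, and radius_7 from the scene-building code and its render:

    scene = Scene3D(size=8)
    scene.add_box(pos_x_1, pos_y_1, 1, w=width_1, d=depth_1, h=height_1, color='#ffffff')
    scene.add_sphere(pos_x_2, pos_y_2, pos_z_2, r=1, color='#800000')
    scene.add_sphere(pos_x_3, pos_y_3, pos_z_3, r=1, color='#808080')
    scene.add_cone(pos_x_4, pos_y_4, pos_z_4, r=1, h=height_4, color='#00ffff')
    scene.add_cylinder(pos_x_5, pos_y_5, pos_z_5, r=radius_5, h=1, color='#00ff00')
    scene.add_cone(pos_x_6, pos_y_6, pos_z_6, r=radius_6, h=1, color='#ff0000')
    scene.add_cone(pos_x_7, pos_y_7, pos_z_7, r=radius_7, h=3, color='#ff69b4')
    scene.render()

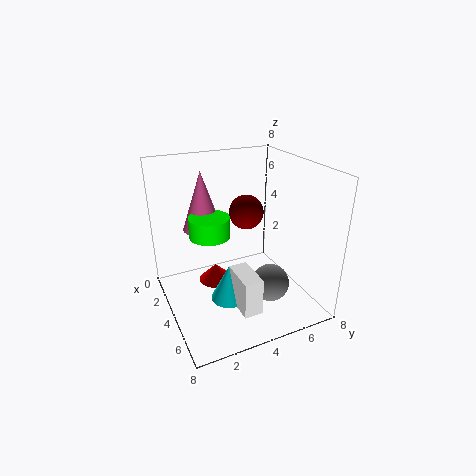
pos_x_1 = 5
pos_y_1 = 3
width_1 = 2
depth_1 = 1
height_1 = 2
pos_x_2 = 3
pos_y_2 = 5
pos_z_2 = 5
pos_x_3 = 6
pos_y_3 = 5
pos_z_3 = 2
pos_x_4 = 5
pos_y_4 = 3
pos_z_4 = 1
height_4 = 2
pos_x_5 = 5
pos_y_5 = 2
pos_z_5 = 5
radius_5 = 1
pos_x_6 = 3
pos_y_6 = 3
pos_z_6 = 1
radius_6 = 1
pos_x_7 = 4
pos_y_7 = 2
pos_z_7 = 5
radius_7 = 1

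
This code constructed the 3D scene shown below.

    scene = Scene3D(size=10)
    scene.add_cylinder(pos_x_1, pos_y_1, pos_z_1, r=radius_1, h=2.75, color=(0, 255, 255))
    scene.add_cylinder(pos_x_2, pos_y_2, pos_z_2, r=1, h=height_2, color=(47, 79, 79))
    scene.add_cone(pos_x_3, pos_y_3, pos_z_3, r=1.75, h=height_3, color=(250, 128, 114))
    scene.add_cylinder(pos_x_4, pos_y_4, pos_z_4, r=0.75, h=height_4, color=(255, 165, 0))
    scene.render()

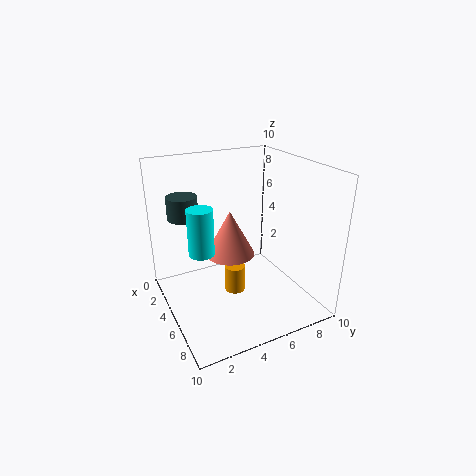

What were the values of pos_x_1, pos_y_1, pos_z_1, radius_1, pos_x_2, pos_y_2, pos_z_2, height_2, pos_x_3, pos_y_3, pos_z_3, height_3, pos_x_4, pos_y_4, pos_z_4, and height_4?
pos_x_1 = 7.25; pos_y_1 = 1.5; pos_z_1 = 5.75; radius_1 = 0.75; pos_x_2 = 4; pos_y_2 = 1.5; pos_z_2 = 6.75; height_2 = 1.5; pos_x_3 = 4.25; pos_y_3 = 4.75; pos_z_3 = 3.5; height_3 = 3.25; pos_x_4 = 4.5; pos_y_4 = 5; pos_z_4 = 0.5; height_4 = 2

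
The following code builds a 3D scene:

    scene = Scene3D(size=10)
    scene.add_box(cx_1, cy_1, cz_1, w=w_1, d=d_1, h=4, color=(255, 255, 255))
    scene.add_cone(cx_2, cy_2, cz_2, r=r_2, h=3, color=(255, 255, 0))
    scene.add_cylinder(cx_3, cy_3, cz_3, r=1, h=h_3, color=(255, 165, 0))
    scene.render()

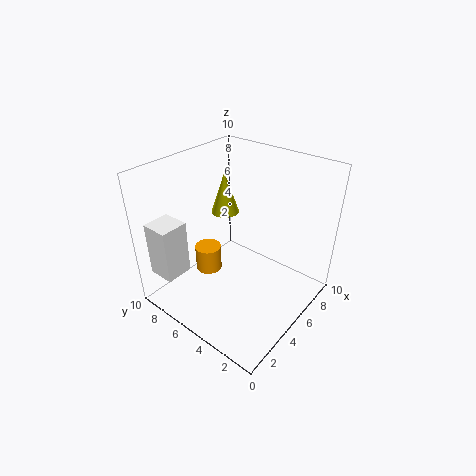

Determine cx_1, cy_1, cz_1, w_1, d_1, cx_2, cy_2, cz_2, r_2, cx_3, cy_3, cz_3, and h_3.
cx_1 = 1; cy_1 = 8; cz_1 = 2; w_1 = 2; d_1 = 2; cx_2 = 6; cy_2 = 7; cz_2 = 6; r_2 = 1; cx_3 = 5; cy_3 = 8; cz_3 = 1; h_3 = 2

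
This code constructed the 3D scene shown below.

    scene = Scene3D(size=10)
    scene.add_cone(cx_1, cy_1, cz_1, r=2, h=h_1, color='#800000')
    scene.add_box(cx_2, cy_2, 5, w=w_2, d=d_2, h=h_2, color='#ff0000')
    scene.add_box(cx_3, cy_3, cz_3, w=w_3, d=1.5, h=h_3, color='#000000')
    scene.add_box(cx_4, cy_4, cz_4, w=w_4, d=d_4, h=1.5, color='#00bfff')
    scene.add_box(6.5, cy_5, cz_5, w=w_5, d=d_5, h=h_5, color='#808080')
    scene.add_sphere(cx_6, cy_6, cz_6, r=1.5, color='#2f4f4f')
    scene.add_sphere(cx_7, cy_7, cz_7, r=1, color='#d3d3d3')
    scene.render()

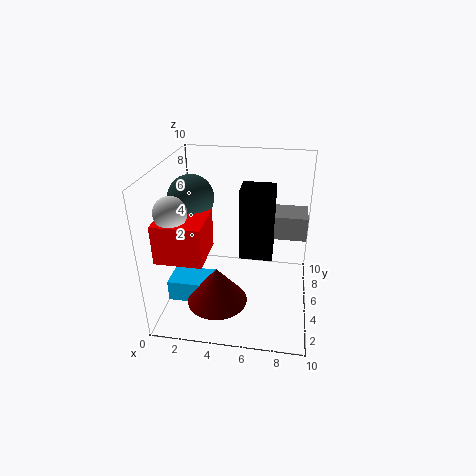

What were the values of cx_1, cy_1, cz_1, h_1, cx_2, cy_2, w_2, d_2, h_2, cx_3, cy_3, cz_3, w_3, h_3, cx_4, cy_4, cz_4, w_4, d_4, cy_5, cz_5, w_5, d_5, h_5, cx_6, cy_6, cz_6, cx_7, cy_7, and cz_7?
cx_1 = 4
cy_1 = 2.5
cz_1 = 1.5
h_1 = 2.5
cx_2 = 0.5
cy_2 = 1
w_2 = 3
d_2 = 3
h_2 = 2.5
cx_3 = 5.5
cy_3 = 2.5
cz_3 = 5
w_3 = 2
h_3 = 4.5
cx_4 = 0.5
cy_4 = 2.5
cz_4 = 1
w_4 = 3
d_4 = 2
cy_5 = 3.5
cz_5 = 6
w_5 = 3
d_5 = 2
h_5 = 1.5
cx_6 = 2
cy_6 = 4.5
cz_6 = 8
cx_7 = 1.5
cy_7 = 2
cz_7 = 8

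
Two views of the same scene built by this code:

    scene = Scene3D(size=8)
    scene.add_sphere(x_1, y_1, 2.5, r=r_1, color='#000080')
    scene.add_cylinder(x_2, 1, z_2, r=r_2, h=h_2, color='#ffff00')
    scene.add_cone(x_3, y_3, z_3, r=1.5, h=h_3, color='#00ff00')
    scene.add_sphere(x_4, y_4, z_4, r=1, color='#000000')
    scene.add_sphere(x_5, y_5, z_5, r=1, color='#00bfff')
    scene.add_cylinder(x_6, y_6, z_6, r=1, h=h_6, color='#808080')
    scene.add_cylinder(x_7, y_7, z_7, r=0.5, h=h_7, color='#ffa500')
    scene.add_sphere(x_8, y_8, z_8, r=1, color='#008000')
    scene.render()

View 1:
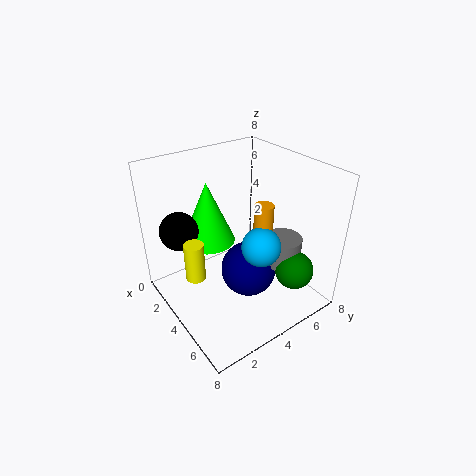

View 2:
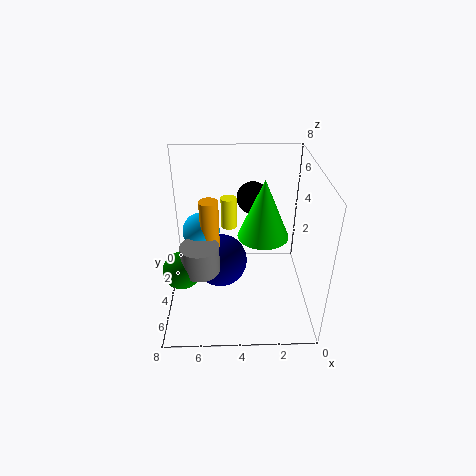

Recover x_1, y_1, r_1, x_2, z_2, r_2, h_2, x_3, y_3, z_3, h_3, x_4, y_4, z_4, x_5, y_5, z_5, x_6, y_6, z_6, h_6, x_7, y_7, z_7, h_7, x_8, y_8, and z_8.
x_1 = 5, y_1 = 4, r_1 = 1.5, x_2 = 4.5, z_2 = 3, r_2 = 0.5, h_2 = 2, x_3 = 2.5, y_3 = 3, z_3 = 3.5, h_3 = 3.5, x_4 = 3, y_4 = 1, z_4 = 5, x_5 = 6, y_5 = 4, z_5 = 4.5, x_6 = 6, y_6 = 5.5, z_6 = 3, h_6 = 1.5, x_7 = 5.5, y_7 = 4.5, z_7 = 3.5, h_7 = 3, x_8 = 7, y_8 = 5.5, z_8 = 3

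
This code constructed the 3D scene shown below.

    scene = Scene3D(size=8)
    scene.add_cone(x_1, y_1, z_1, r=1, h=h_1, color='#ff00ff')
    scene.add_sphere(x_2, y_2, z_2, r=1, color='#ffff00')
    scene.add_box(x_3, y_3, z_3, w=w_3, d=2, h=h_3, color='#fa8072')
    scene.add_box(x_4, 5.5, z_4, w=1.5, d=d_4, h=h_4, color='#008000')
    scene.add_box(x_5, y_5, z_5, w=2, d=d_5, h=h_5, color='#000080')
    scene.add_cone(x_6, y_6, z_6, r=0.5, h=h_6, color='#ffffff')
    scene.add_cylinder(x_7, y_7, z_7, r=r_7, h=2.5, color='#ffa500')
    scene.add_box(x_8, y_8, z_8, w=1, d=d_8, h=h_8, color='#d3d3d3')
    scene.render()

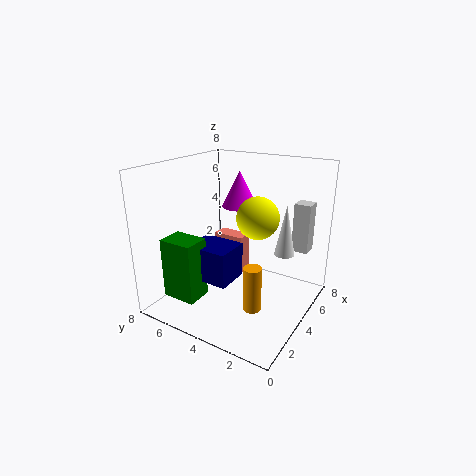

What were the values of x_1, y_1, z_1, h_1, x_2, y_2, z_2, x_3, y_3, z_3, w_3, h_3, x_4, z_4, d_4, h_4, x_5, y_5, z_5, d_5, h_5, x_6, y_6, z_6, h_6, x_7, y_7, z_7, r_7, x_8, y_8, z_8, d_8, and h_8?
x_1 = 5
y_1 = 4.5
z_1 = 5.5
h_1 = 2
x_2 = 2.5
y_2 = 2
z_2 = 6
x_3 = 6
y_3 = 5
z_3 = 0.5
w_3 = 1
h_3 = 2.5
x_4 = 1.5
z_4 = 0.5
d_4 = 2
h_4 = 3.5
x_5 = 2.5
y_5 = 4
z_5 = 1.5
d_5 = 2.5
h_5 = 2
x_6 = 3.5
y_6 = 1
z_6 = 4
h_6 = 2.5
x_7 = 3
y_7 = 2.5
z_7 = 0.5
r_7 = 0.5
x_8 = 7
y_8 = 1
z_8 = 2.5
d_8 = 1
h_8 = 3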